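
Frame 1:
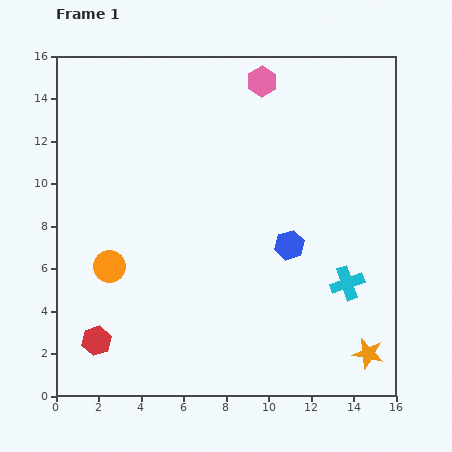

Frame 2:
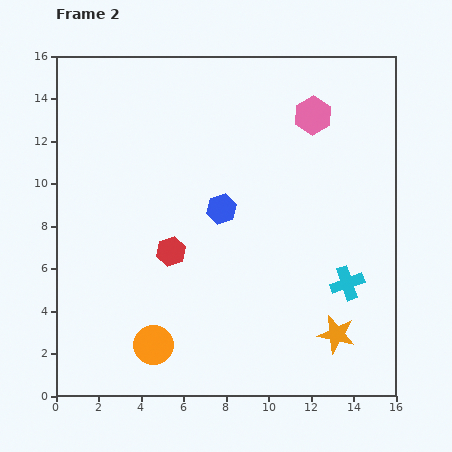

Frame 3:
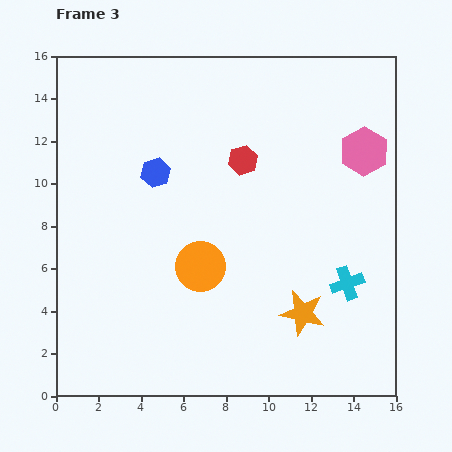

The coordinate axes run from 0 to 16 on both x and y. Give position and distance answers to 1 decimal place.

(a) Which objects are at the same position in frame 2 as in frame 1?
the cyan cross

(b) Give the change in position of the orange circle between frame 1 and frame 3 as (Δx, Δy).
(4.3, 0.0)

The orange circle was at (2.5, 6.1) in frame 1 and (6.8, 6.1) in frame 3.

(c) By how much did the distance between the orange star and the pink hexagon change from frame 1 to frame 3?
-5.6

Distance in frame 1: 13.7. Distance in frame 3: 8.1.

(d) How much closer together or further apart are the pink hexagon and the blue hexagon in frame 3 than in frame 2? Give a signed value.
+3.7

Distance in frame 2: 6.2. Distance in frame 3: 9.9.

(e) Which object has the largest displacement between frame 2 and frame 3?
the red hexagon

(moved 5.5; next 4.3)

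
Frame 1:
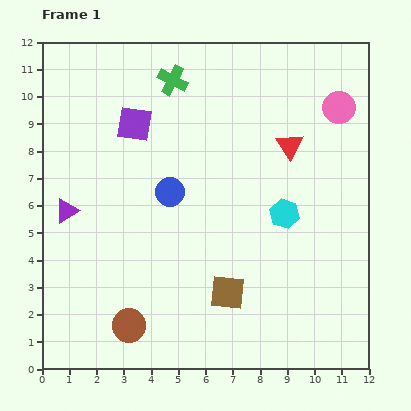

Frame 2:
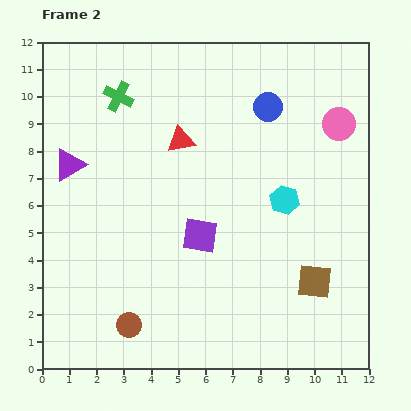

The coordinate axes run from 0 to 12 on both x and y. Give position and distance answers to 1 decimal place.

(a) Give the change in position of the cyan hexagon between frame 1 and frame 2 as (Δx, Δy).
(0.0, 0.5)

The cyan hexagon was at (8.9, 5.7) in frame 1 and (8.9, 6.2) in frame 2.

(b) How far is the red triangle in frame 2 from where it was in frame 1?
4.0

The red triangle moved from (9.1, 8.2) to (5.1, 8.4), a distance of √(4.0² + 0.2²) ≈ 4.0.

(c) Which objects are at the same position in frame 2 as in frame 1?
the brown circle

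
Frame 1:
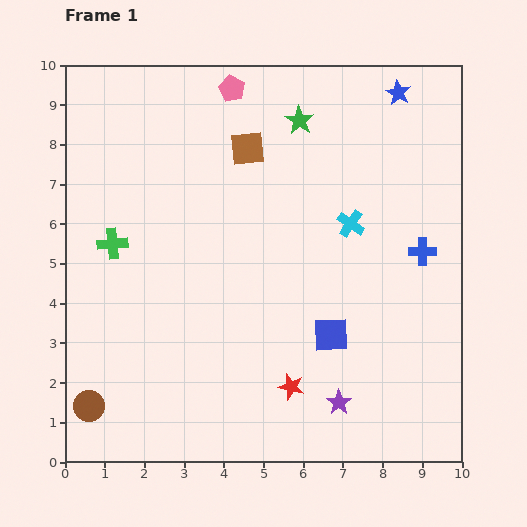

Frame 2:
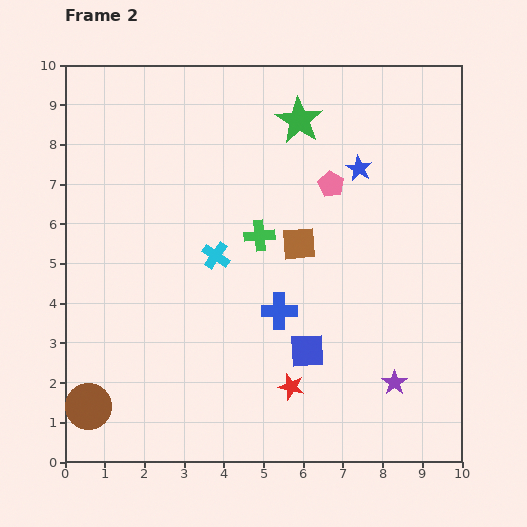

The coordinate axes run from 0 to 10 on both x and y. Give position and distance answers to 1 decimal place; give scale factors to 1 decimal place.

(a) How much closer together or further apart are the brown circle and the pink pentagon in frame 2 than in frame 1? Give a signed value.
-0.5

Distance in frame 1: 8.8. Distance in frame 2: 8.3.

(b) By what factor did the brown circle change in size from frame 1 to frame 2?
1.5×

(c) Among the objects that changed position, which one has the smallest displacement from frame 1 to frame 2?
the blue square

(moved 0.7)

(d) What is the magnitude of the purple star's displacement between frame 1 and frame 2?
1.5

The purple star moved from (6.9, 1.5) to (8.3, 2.0), a distance of √(1.4² + 0.5²) ≈ 1.5.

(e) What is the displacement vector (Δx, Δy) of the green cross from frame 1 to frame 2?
(3.7, 0.2)

The green cross was at (1.2, 5.5) in frame 1 and (4.9, 5.7) in frame 2.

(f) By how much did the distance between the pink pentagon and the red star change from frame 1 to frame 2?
-2.4

Distance in frame 1: 7.6. Distance in frame 2: 5.2.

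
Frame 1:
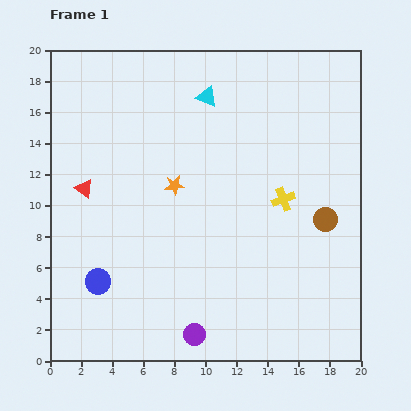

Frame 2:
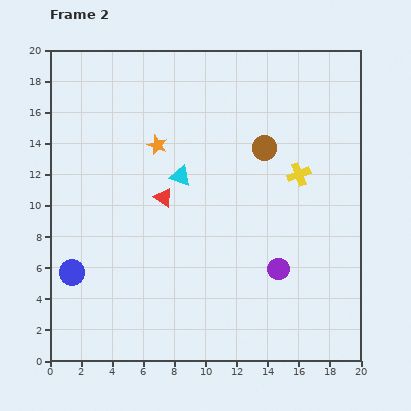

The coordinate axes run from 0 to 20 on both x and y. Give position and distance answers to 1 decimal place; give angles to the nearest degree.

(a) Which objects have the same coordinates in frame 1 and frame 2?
none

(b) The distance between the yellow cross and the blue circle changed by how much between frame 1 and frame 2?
+2.9

Distance in frame 1: 13.0. Distance in frame 2: 15.9.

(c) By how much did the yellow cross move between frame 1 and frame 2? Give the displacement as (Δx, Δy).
(1.0, 1.6)

The yellow cross was at (15.0, 10.4) in frame 1 and (16.0, 12.0) in frame 2.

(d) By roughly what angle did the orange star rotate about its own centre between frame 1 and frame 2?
29° clockwise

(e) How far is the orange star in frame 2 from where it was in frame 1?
2.8

The orange star moved from (8.0, 11.3) to (6.9, 13.9), a distance of √(1.1² + 2.6²) ≈ 2.8.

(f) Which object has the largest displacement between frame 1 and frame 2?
the purple circle

(moved 6.8; next 6.0)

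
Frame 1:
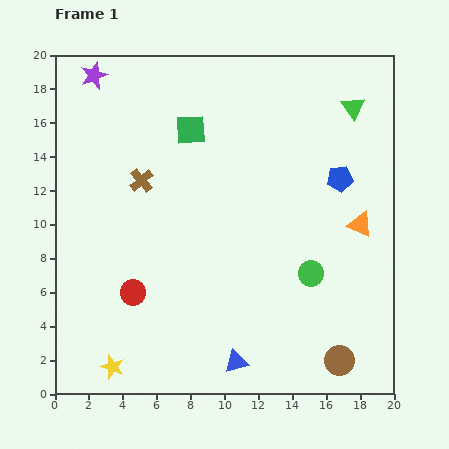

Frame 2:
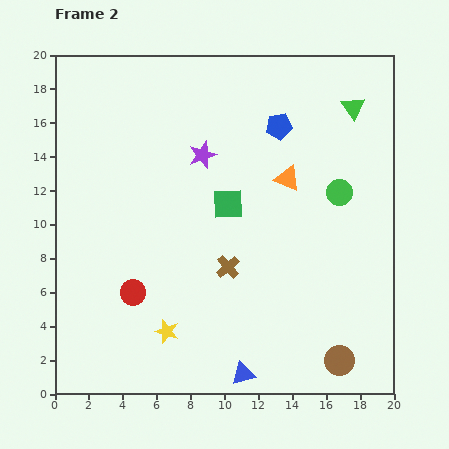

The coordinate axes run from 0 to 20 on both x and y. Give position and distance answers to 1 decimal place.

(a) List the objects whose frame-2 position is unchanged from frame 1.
the brown circle, the red circle, the green triangle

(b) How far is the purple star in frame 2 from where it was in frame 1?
7.9

The purple star moved from (2.3, 18.8) to (8.7, 14.1), a distance of √(6.4² + 4.7²) ≈ 7.9.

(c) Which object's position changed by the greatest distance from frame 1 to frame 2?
the purple star

(moved 7.9; next 7.2)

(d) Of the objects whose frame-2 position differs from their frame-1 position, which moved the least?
the blue triangle

(moved 0.8)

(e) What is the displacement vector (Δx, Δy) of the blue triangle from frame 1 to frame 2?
(0.4, -0.7)

The blue triangle was at (10.7, 1.9) in frame 1 and (11.1, 1.2) in frame 2.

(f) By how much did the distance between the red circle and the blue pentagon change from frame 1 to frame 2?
-0.9

Distance in frame 1: 13.9. Distance in frame 2: 13.0.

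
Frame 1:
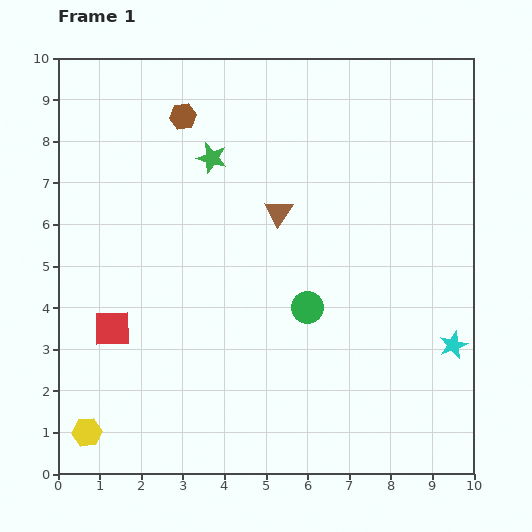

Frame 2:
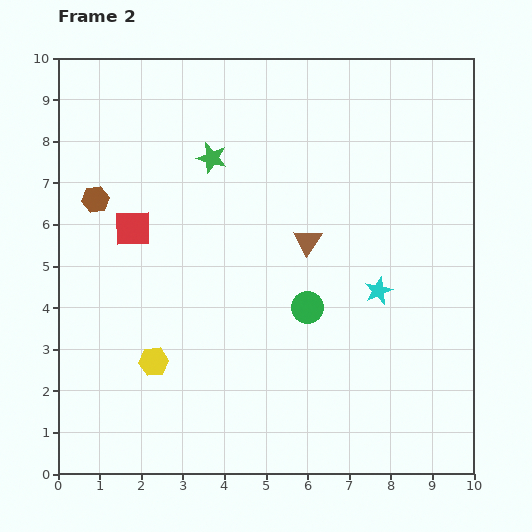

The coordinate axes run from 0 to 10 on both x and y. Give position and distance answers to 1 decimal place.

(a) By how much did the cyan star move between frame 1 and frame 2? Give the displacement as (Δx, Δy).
(-1.8, 1.3)

The cyan star was at (9.5, 3.1) in frame 1 and (7.7, 4.4) in frame 2.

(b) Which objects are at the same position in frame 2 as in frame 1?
the green star, the green circle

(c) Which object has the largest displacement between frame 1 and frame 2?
the brown hexagon

(moved 2.9; next 2.5)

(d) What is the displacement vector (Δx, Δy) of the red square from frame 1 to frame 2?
(0.5, 2.4)

The red square was at (1.3, 3.5) in frame 1 and (1.8, 5.9) in frame 2.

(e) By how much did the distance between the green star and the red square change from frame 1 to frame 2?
-2.3

Distance in frame 1: 4.8. Distance in frame 2: 2.5.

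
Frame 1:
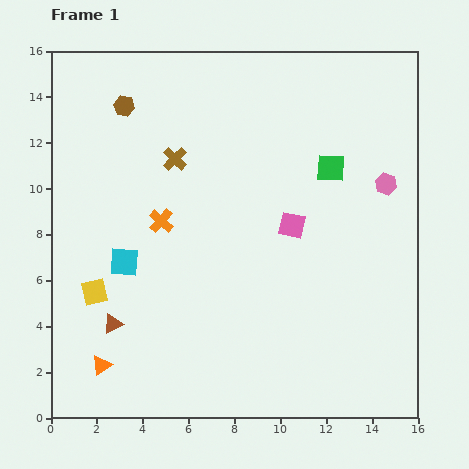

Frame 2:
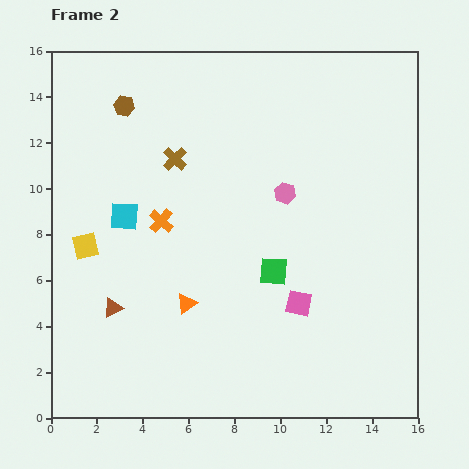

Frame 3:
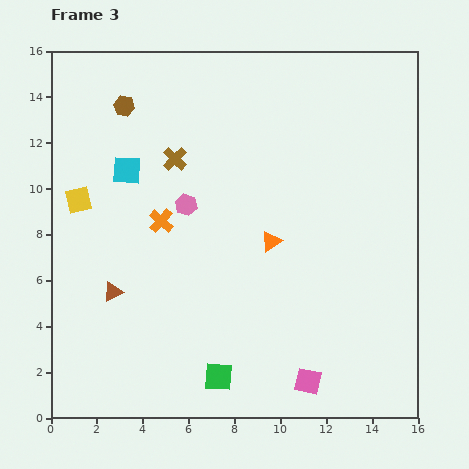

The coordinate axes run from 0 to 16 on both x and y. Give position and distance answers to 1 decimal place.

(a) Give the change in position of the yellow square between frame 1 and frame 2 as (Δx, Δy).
(-0.4, 2.0)

The yellow square was at (1.9, 5.5) in frame 1 and (1.5, 7.5) in frame 2.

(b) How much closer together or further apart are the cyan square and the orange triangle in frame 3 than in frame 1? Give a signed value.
+2.4

Distance in frame 1: 4.6. Distance in frame 3: 7.0.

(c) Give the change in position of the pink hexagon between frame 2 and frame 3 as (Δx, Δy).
(-4.3, -0.5)

The pink hexagon was at (10.2, 9.8) in frame 2 and (5.9, 9.3) in frame 3.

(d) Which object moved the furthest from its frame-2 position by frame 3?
the green square

(moved 5.2; next 4.6)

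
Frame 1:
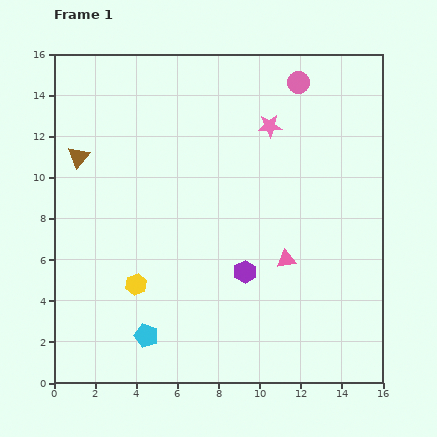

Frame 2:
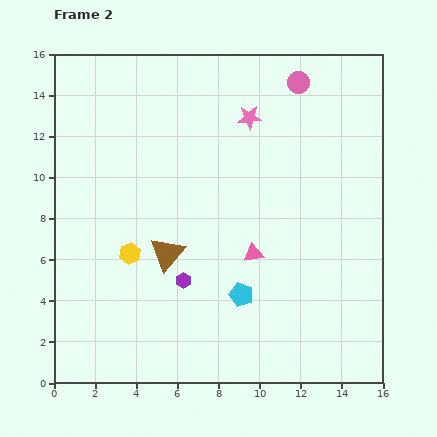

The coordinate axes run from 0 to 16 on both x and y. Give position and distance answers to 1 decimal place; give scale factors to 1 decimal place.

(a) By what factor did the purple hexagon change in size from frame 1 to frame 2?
0.7×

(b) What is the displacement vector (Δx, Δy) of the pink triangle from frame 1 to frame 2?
(-1.6, 0.3)

The pink triangle was at (11.3, 6.0) in frame 1 and (9.7, 6.3) in frame 2.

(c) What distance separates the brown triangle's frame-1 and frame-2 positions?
6.4

The brown triangle moved from (1.2, 11.0) to (5.5, 6.3), a distance of √(4.3² + 4.7²) ≈ 6.4.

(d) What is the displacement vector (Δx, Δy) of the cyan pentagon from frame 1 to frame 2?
(4.6, 2.0)

The cyan pentagon was at (4.5, 2.3) in frame 1 and (9.1, 4.3) in frame 2.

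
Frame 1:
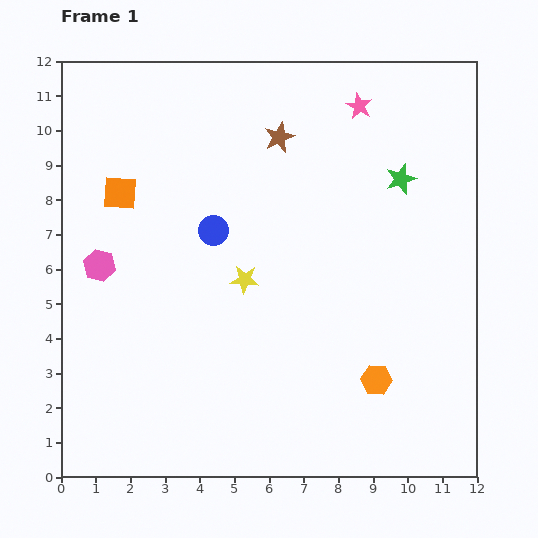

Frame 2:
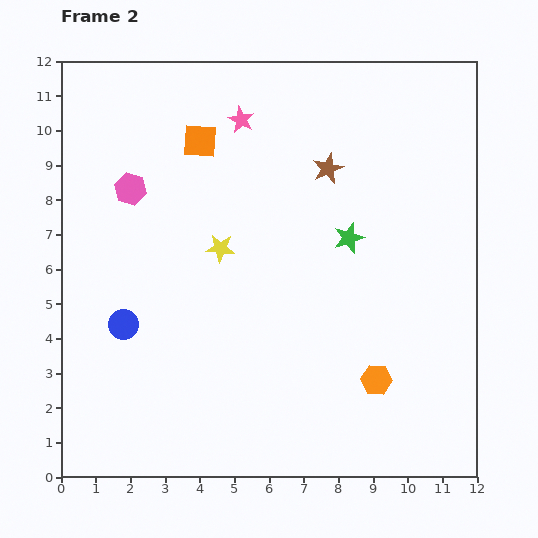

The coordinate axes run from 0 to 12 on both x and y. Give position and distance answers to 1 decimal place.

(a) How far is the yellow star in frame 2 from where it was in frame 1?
1.1

The yellow star moved from (5.3, 5.7) to (4.6, 6.6), a distance of √(0.7² + 0.9²) ≈ 1.1.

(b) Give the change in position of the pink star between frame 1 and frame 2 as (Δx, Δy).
(-3.4, -0.4)

The pink star was at (8.6, 10.7) in frame 1 and (5.2, 10.3) in frame 2.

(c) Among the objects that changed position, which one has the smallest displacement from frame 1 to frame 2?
the yellow star

(moved 1.1)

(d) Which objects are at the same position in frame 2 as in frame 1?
the orange hexagon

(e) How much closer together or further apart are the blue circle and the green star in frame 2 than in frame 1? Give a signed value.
+1.4

Distance in frame 1: 5.6. Distance in frame 2: 7.0.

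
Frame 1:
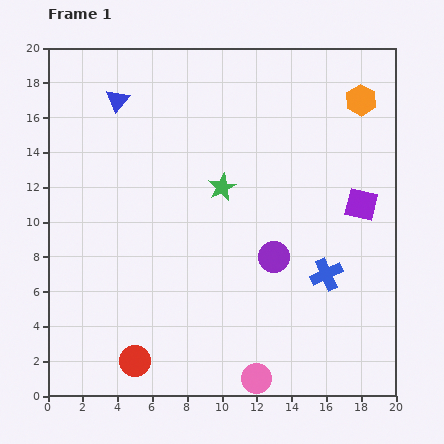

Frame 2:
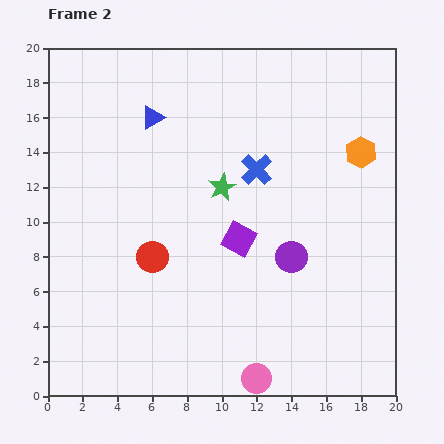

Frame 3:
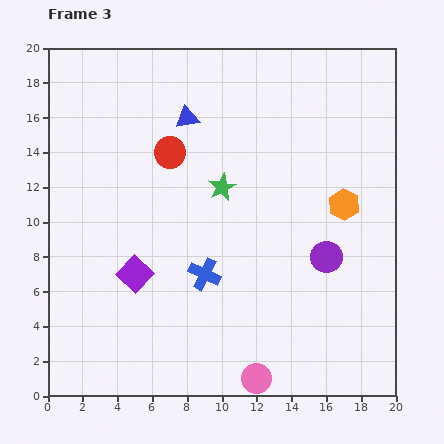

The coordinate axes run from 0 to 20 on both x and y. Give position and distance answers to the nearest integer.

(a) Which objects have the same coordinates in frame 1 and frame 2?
the green star, the pink circle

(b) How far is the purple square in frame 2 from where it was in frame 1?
7

The purple square moved from (18, 11) to (11, 9), a distance of √(7² + 2²) ≈ 7.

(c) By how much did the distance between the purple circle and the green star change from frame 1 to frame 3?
+2

Distance in frame 1: 5. Distance in frame 3: 7.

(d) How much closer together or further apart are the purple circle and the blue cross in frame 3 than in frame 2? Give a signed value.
+2

Distance in frame 2: 5. Distance in frame 3: 7.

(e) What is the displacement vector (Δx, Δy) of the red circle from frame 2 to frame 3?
(1, 6)

The red circle was at (6, 8) in frame 2 and (7, 14) in frame 3.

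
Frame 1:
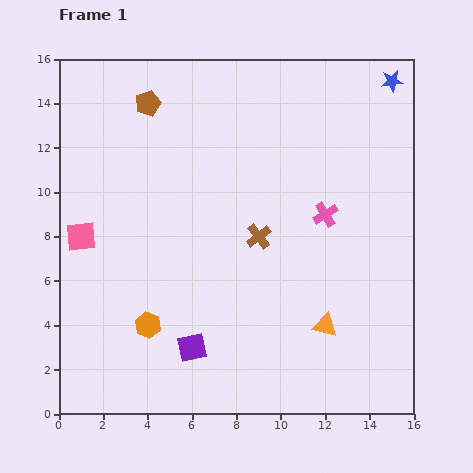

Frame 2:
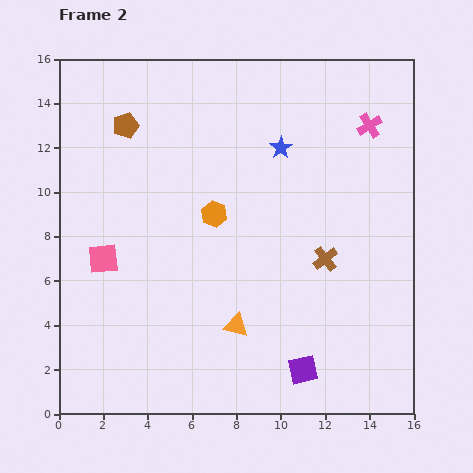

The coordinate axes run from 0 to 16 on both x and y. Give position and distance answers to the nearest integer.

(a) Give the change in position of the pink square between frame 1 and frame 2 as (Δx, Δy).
(1, -1)

The pink square was at (1, 8) in frame 1 and (2, 7) in frame 2.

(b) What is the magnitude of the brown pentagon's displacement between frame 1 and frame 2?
1

The brown pentagon moved from (4, 14) to (3, 13), a distance of √(1² + 1²) ≈ 1.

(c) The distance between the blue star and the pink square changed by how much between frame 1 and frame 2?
-7

Distance in frame 1: 16. Distance in frame 2: 9.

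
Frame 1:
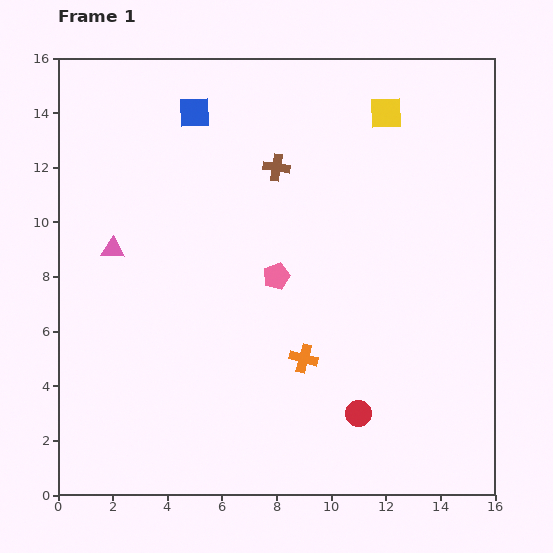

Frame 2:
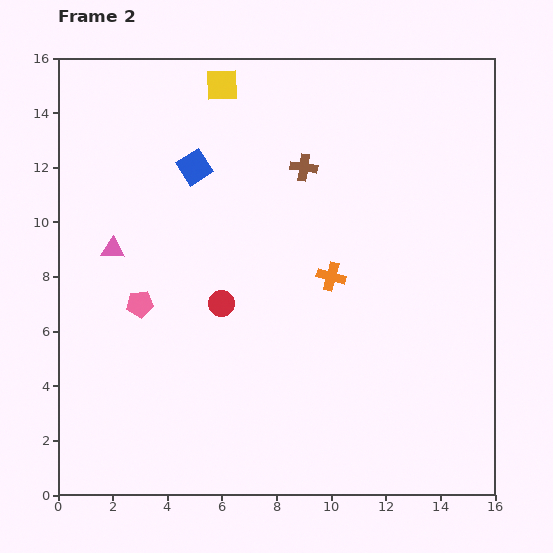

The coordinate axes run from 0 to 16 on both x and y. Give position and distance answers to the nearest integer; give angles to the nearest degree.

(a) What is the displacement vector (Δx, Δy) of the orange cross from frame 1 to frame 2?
(1, 3)

The orange cross was at (9, 5) in frame 1 and (10, 8) in frame 2.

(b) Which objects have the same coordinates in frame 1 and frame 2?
the pink triangle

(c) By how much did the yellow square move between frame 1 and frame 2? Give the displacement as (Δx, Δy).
(-6, 1)

The yellow square was at (12, 14) in frame 1 and (6, 15) in frame 2.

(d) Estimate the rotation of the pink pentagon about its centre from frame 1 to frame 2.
16° clockwise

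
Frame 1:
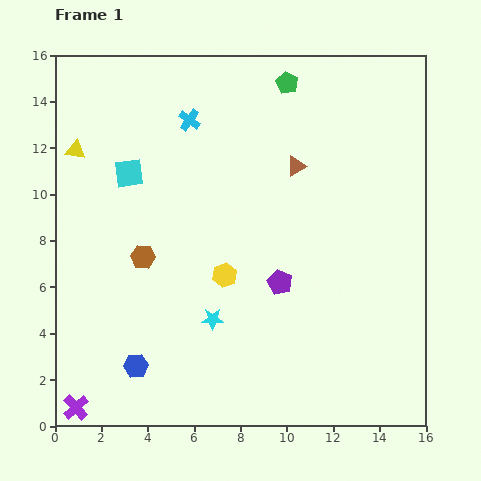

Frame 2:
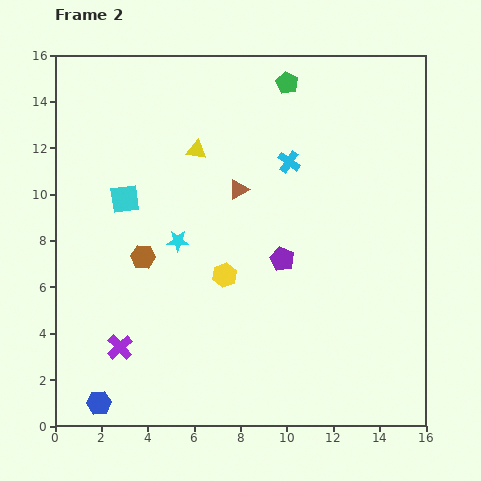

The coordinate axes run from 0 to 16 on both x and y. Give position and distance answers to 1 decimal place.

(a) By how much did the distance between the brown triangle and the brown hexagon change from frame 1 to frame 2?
-2.7

Distance in frame 1: 7.7. Distance in frame 2: 5.0.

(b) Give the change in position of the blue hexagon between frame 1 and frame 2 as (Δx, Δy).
(-1.6, -1.6)

The blue hexagon was at (3.5, 2.6) in frame 1 and (1.9, 1.0) in frame 2.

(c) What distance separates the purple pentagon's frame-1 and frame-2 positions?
1.0

The purple pentagon moved from (9.7, 6.2) to (9.8, 7.2), a distance of √(0.1² + 1.0²) ≈ 1.0.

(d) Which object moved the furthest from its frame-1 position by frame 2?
the yellow triangle

(moved 5.2; next 4.7)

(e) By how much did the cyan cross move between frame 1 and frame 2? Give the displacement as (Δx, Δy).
(4.3, -1.8)

The cyan cross was at (5.8, 13.2) in frame 1 and (10.1, 11.4) in frame 2.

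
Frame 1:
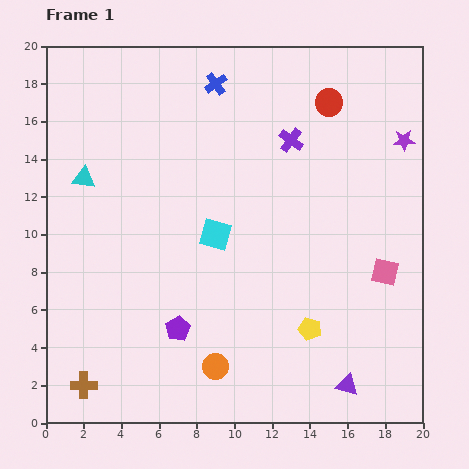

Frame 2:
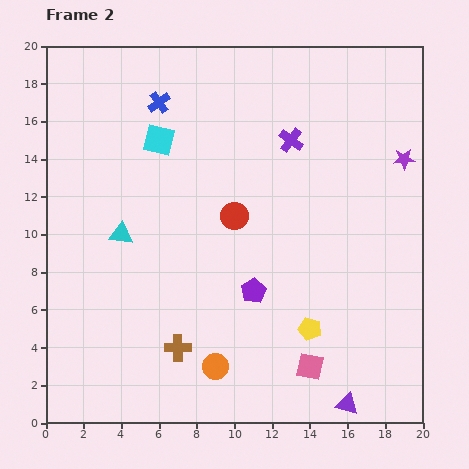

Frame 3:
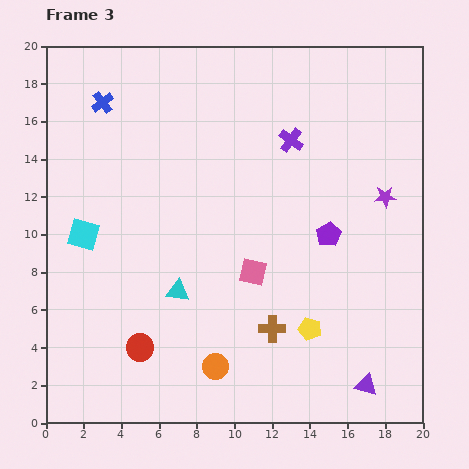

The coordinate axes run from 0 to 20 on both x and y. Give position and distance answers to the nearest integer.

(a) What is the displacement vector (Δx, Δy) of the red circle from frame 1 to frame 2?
(-5, -6)

The red circle was at (15, 17) in frame 1 and (10, 11) in frame 2.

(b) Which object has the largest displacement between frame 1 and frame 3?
the red circle

(moved 16; next 10)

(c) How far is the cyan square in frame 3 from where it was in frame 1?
7

The cyan square moved from (9, 10) to (2, 10), a distance of √(7² + 0²) ≈ 7.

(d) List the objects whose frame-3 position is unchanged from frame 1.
the purple cross, the orange circle, the yellow pentagon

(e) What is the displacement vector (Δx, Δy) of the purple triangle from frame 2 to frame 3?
(1, 1)

The purple triangle was at (16, 1) in frame 2 and (17, 2) in frame 3.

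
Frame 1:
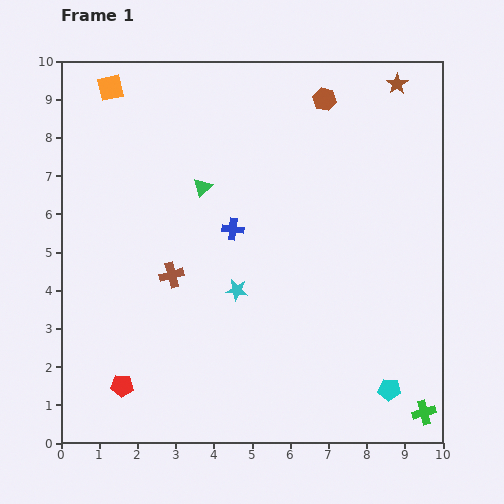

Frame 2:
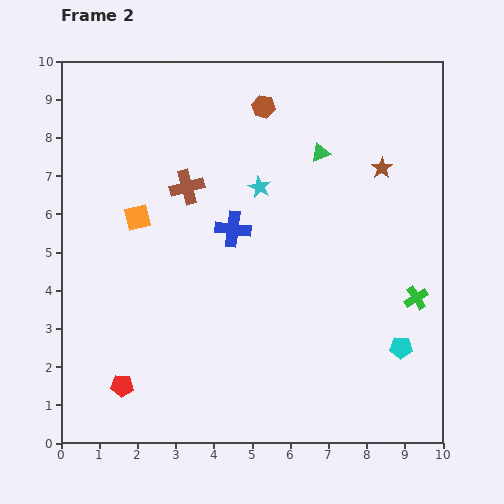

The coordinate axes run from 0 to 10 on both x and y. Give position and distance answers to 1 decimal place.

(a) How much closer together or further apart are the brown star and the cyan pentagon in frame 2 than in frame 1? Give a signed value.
-3.3

Distance in frame 1: 8.0. Distance in frame 2: 4.7.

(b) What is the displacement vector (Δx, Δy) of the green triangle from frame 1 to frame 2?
(3.1, 0.9)

The green triangle was at (3.7, 6.7) in frame 1 and (6.8, 7.6) in frame 2.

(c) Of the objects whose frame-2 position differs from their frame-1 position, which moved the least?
the cyan pentagon

(moved 1.1)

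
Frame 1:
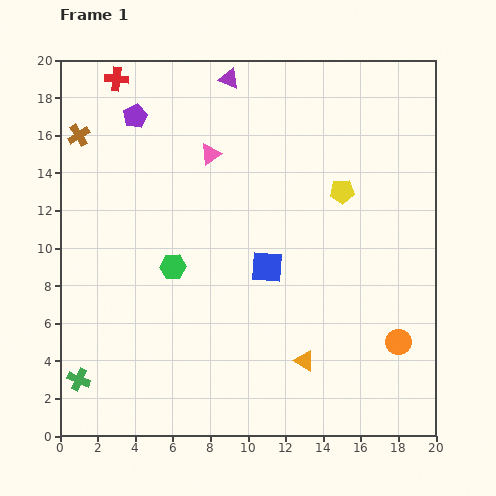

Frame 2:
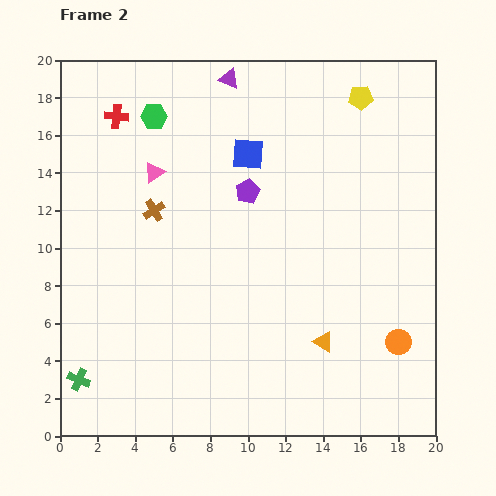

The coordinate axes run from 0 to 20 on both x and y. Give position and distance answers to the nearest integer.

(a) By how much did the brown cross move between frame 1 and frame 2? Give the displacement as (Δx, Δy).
(4, -4)

The brown cross was at (1, 16) in frame 1 and (5, 12) in frame 2.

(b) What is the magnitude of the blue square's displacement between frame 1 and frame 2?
6

The blue square moved from (11, 9) to (10, 15), a distance of √(1² + 6²) ≈ 6.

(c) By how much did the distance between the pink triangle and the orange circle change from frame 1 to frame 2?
+2

Distance in frame 1: 14. Distance in frame 2: 16.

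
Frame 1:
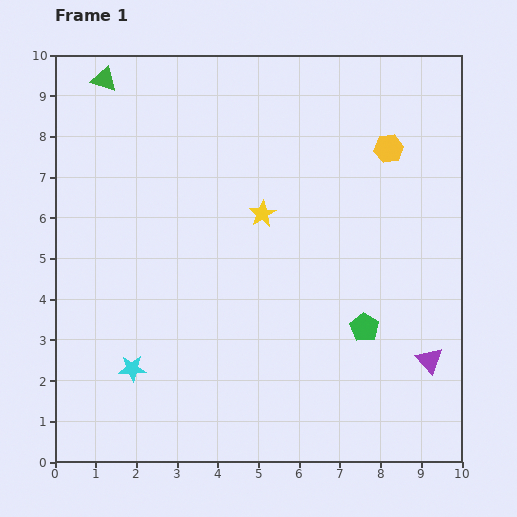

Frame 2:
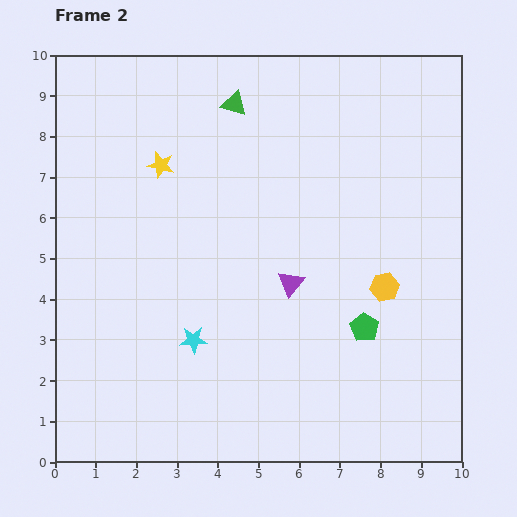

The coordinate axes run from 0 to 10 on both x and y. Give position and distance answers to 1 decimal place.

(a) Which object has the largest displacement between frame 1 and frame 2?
the purple triangle

(moved 3.9; next 3.4)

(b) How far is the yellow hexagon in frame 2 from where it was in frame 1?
3.4

The yellow hexagon moved from (8.2, 7.7) to (8.1, 4.3), a distance of √(0.1² + 3.4²) ≈ 3.4.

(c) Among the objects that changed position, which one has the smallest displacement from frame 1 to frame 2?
the cyan star

(moved 1.7)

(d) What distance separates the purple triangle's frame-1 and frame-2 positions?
3.9

The purple triangle moved from (9.2, 2.5) to (5.8, 4.4), a distance of √(3.4² + 1.9²) ≈ 3.9.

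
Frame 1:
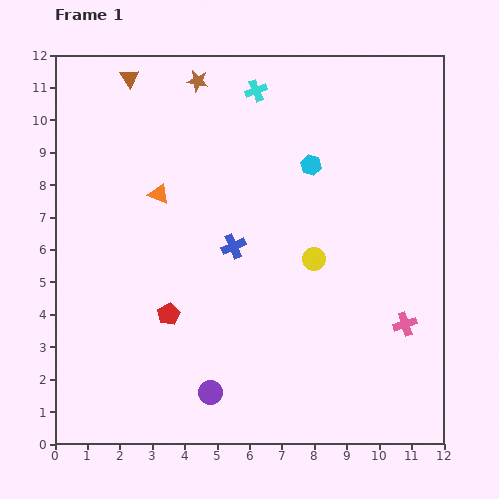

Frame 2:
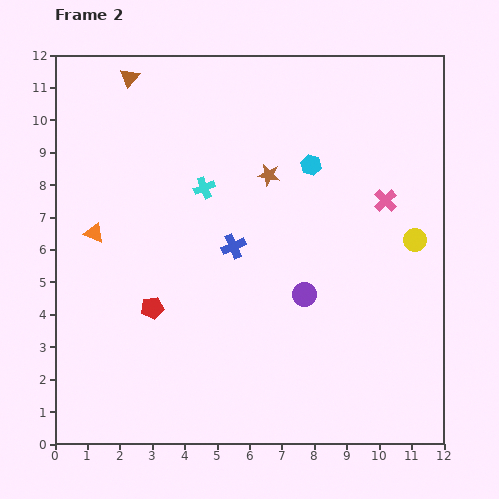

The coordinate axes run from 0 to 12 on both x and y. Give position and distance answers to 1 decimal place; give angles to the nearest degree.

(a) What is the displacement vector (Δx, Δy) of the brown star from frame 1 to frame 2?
(2.2, -2.9)

The brown star was at (4.4, 11.2) in frame 1 and (6.6, 8.3) in frame 2.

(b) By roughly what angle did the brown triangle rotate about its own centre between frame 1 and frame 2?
16° clockwise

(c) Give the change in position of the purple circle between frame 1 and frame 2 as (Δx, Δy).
(2.9, 3.0)

The purple circle was at (4.8, 1.6) in frame 1 and (7.7, 4.6) in frame 2.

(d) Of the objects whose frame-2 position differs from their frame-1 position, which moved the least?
the red pentagon

(moved 0.5)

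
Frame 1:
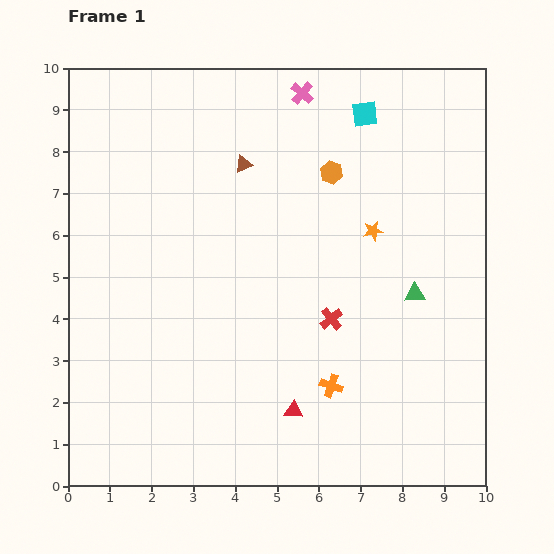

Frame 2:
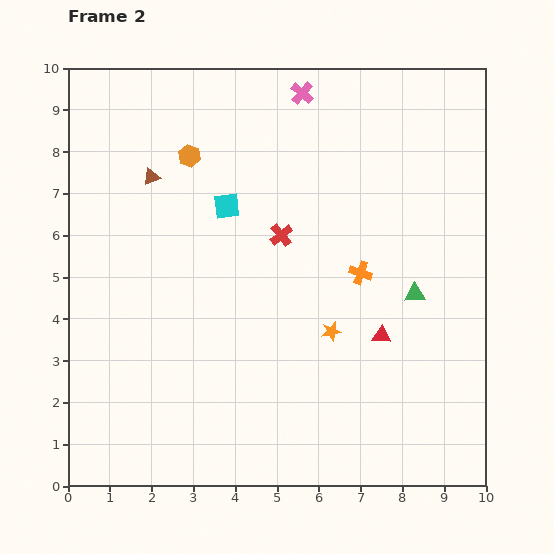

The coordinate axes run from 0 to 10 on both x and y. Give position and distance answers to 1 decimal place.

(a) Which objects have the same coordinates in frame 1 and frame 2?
the green triangle, the pink cross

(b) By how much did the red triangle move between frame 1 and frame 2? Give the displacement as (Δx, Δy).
(2.1, 1.8)

The red triangle was at (5.4, 1.8) in frame 1 and (7.5, 3.6) in frame 2.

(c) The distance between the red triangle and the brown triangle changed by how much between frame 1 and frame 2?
+0.7

Distance in frame 1: 6.0. Distance in frame 2: 6.7.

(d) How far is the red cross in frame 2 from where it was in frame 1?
2.3

The red cross moved from (6.3, 4.0) to (5.1, 6.0), a distance of √(1.2² + 2.0²) ≈ 2.3.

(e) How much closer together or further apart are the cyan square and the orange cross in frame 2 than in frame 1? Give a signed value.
-2.9

Distance in frame 1: 6.5. Distance in frame 2: 3.6.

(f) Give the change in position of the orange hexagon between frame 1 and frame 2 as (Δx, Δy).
(-3.4, 0.4)

The orange hexagon was at (6.3, 7.5) in frame 1 and (2.9, 7.9) in frame 2.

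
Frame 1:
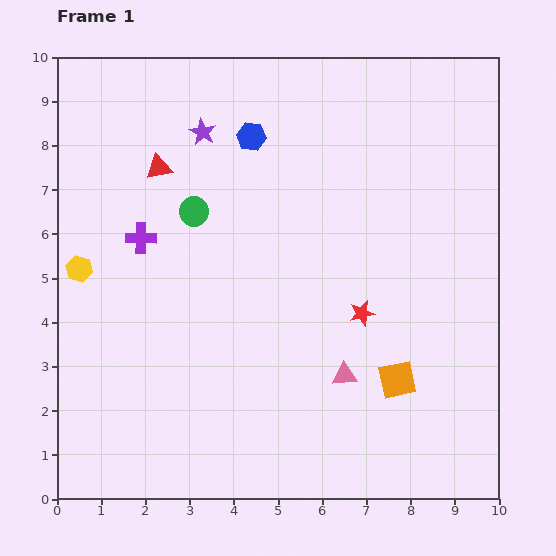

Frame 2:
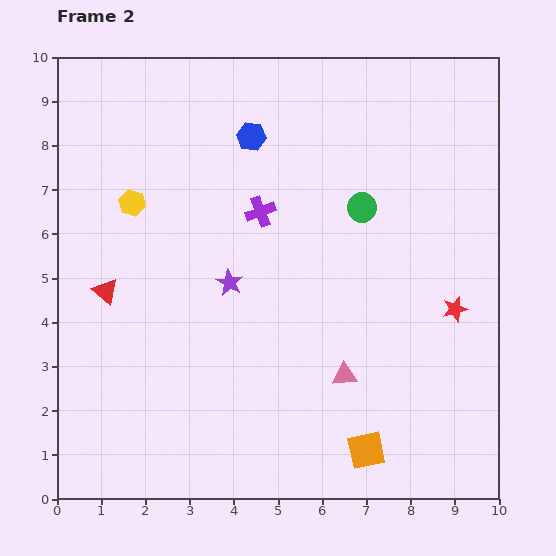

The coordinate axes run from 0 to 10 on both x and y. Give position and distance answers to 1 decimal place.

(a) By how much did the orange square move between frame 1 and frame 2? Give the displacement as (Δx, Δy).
(-0.7, -1.6)

The orange square was at (7.7, 2.7) in frame 1 and (7.0, 1.1) in frame 2.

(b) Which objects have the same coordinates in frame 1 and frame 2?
the pink triangle, the blue hexagon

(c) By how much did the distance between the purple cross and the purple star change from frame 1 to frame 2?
-1.1

Distance in frame 1: 2.8. Distance in frame 2: 1.7.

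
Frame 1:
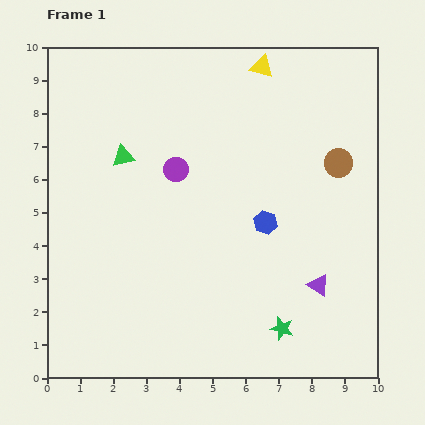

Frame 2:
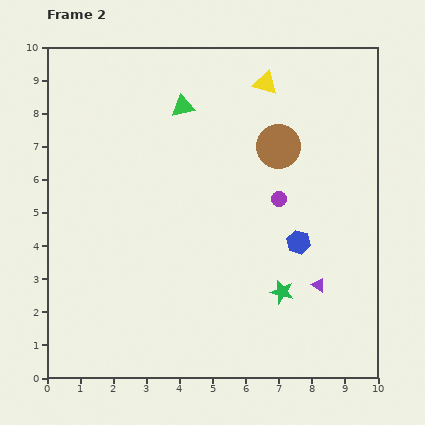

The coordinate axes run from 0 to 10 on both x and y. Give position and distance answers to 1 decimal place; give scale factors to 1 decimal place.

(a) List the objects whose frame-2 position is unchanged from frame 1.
the purple triangle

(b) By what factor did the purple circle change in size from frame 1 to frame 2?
0.6×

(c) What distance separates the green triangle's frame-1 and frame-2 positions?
2.3

The green triangle moved from (2.3, 6.7) to (4.1, 8.2), a distance of √(1.8² + 1.5²) ≈ 2.3.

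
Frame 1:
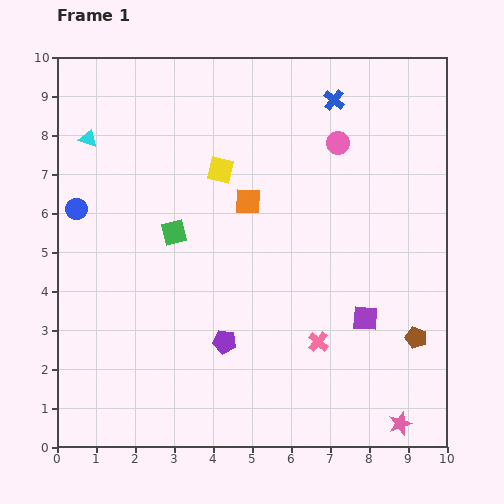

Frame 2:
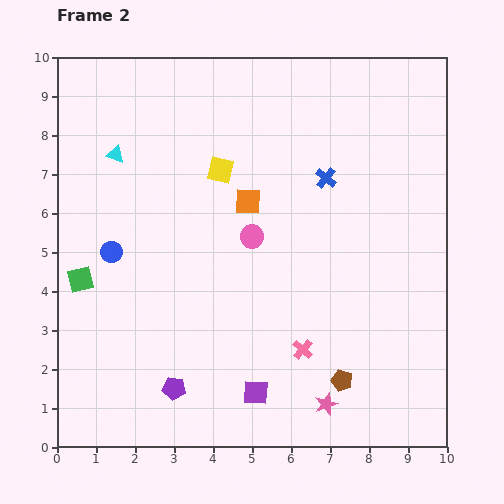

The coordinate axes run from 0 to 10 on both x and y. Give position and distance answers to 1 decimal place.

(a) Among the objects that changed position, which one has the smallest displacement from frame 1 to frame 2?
the pink cross

(moved 0.4)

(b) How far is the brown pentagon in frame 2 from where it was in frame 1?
2.2

The brown pentagon moved from (9.2, 2.8) to (7.3, 1.7), a distance of √(1.9² + 1.1²) ≈ 2.2.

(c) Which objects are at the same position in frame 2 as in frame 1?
the orange square, the yellow square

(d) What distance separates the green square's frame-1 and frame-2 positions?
2.7

The green square moved from (3.0, 5.5) to (0.6, 4.3), a distance of √(2.4² + 1.2²) ≈ 2.7.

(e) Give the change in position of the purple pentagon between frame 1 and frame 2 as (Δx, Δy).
(-1.3, -1.2)

The purple pentagon was at (4.3, 2.7) in frame 1 and (3.0, 1.5) in frame 2.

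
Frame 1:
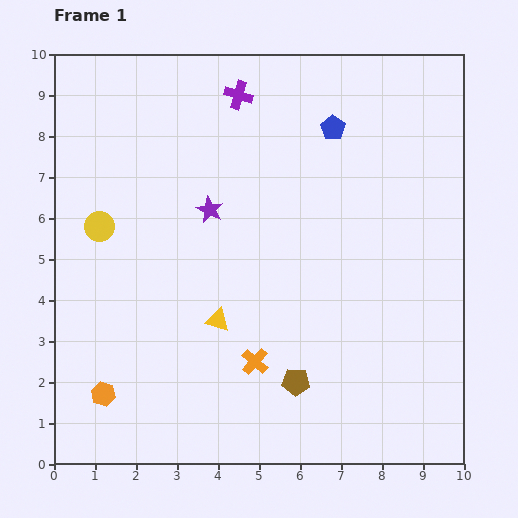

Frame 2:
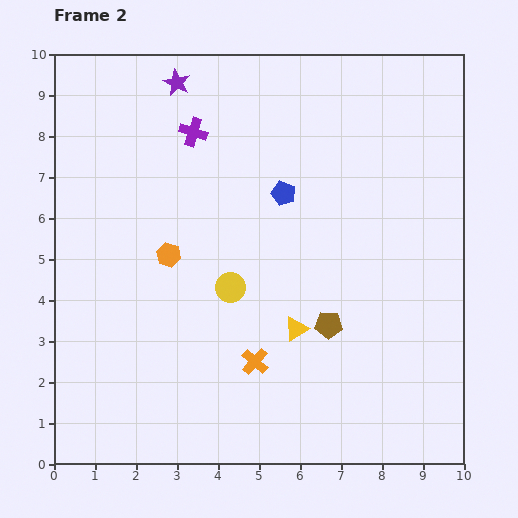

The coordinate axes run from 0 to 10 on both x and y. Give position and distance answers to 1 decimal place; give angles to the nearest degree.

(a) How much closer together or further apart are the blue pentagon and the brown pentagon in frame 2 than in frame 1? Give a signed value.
-2.9

Distance in frame 1: 6.3. Distance in frame 2: 3.4.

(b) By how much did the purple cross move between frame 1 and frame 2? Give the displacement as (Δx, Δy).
(-1.1, -0.9)

The purple cross was at (4.5, 9.0) in frame 1 and (3.4, 8.1) in frame 2.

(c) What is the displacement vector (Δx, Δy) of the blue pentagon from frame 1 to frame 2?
(-1.2, -1.6)

The blue pentagon was at (6.8, 8.2) in frame 1 and (5.6, 6.6) in frame 2.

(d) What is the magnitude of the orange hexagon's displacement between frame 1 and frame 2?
3.8

The orange hexagon moved from (1.2, 1.7) to (2.8, 5.1), a distance of √(1.6² + 3.4²) ≈ 3.8.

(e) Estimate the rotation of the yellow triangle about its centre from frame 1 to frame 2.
49° counter-clockwise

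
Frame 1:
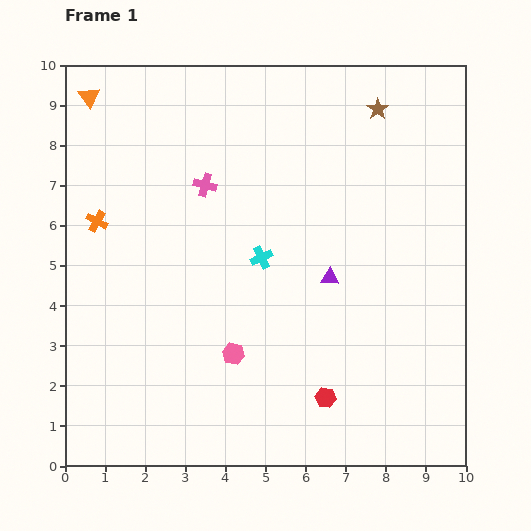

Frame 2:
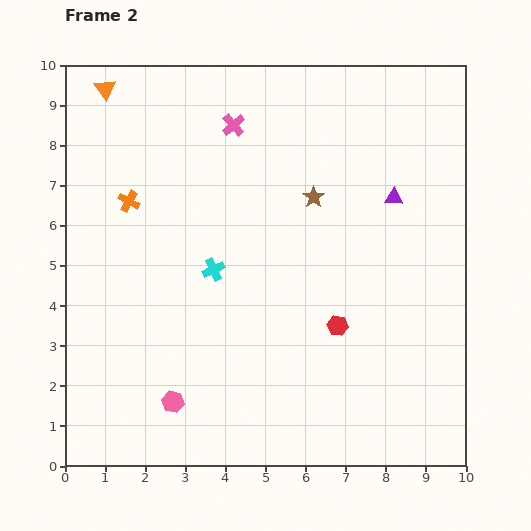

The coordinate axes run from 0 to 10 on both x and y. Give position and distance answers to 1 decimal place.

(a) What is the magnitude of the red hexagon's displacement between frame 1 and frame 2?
1.8

The red hexagon moved from (6.5, 1.7) to (6.8, 3.5), a distance of √(0.3² + 1.8²) ≈ 1.8.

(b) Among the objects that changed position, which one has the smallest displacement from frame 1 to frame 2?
the orange triangle

(moved 0.4)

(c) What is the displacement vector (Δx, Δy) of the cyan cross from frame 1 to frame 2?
(-1.2, -0.3)

The cyan cross was at (4.9, 5.2) in frame 1 and (3.7, 4.9) in frame 2.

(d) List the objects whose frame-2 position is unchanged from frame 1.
none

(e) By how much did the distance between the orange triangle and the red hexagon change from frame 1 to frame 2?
-1.2

Distance in frame 1: 9.5. Distance in frame 2: 8.3.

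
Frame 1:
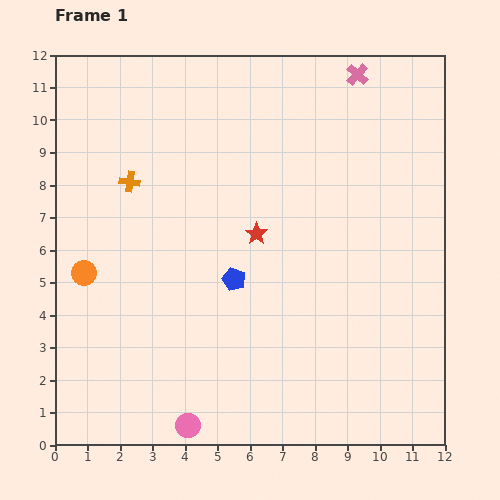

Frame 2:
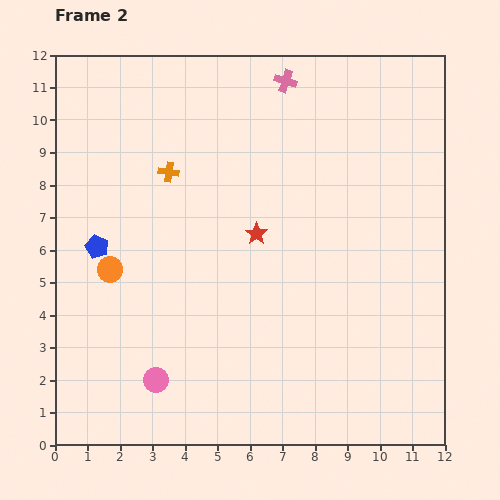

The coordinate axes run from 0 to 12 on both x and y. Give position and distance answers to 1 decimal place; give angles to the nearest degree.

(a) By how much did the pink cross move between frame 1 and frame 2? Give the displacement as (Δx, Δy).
(-2.2, -0.2)

The pink cross was at (9.3, 11.4) in frame 1 and (7.1, 11.2) in frame 2.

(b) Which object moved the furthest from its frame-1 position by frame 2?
the blue pentagon

(moved 4.3; next 2.2)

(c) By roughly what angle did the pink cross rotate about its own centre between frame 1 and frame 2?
25° counter-clockwise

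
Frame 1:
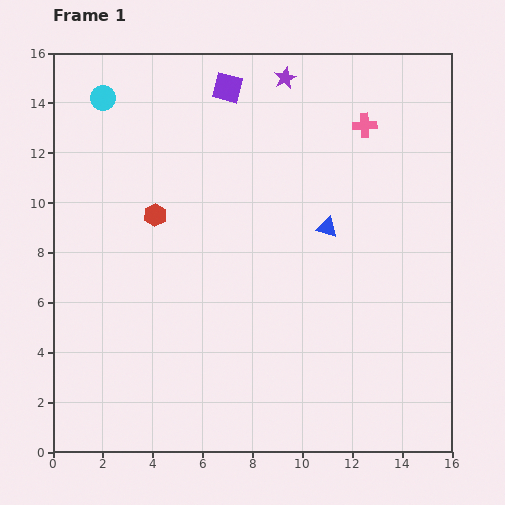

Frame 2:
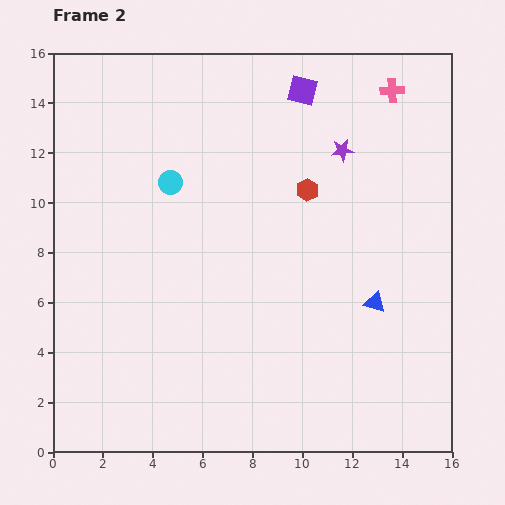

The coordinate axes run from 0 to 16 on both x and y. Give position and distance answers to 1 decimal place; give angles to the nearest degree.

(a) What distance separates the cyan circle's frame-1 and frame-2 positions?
4.3

The cyan circle moved from (2.0, 14.2) to (4.7, 10.8), a distance of √(2.7² + 3.4²) ≈ 4.3.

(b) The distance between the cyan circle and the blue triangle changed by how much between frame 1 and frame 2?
-0.9

Distance in frame 1: 10.4. Distance in frame 2: 9.5.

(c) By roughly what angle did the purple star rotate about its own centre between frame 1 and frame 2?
18° clockwise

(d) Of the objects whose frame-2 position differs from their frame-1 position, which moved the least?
the pink cross

(moved 1.8)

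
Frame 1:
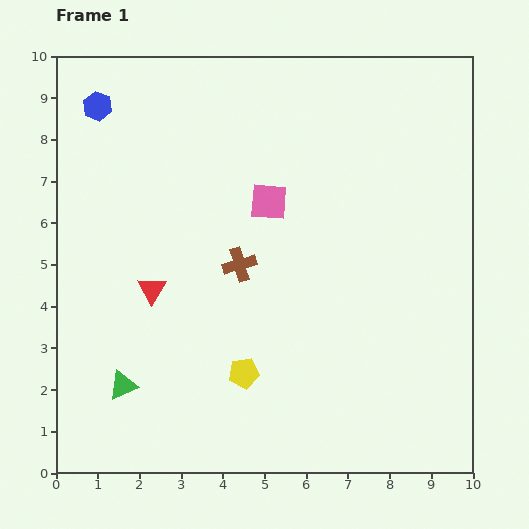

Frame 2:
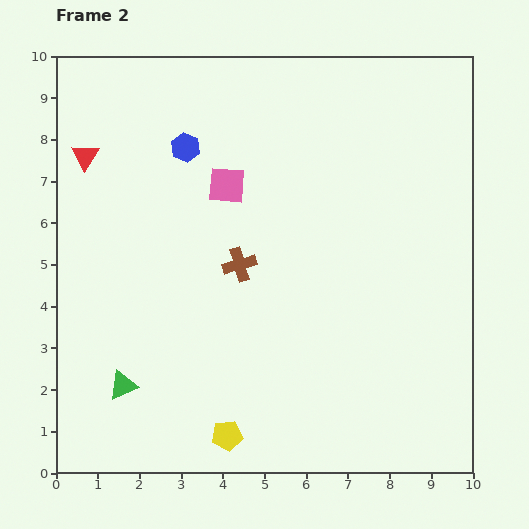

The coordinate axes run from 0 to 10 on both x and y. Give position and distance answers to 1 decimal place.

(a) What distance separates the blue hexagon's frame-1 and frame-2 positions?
2.3

The blue hexagon moved from (1.0, 8.8) to (3.1, 7.8), a distance of √(2.1² + 1.0²) ≈ 2.3.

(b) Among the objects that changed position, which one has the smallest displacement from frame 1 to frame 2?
the pink square

(moved 1.1)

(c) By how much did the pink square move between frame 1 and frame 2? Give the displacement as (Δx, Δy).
(-1.0, 0.4)

The pink square was at (5.1, 6.5) in frame 1 and (4.1, 6.9) in frame 2.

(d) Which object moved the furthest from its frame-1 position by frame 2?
the red triangle

(moved 3.6; next 2.3)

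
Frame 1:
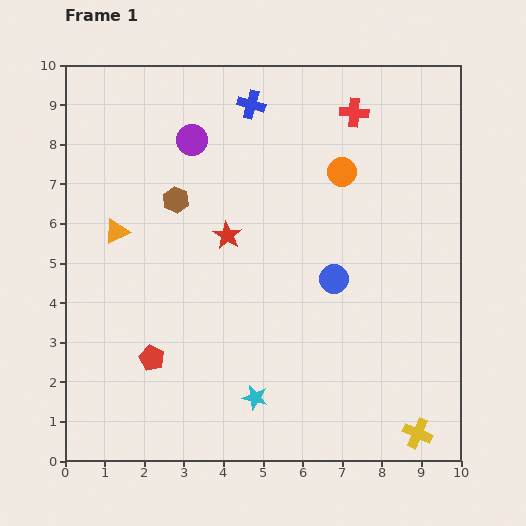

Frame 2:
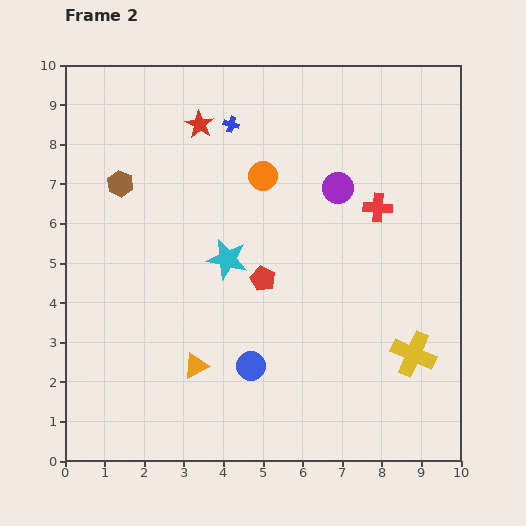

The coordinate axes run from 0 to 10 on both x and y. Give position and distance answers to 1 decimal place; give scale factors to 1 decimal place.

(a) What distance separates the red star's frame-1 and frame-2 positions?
2.9

The red star moved from (4.1, 5.7) to (3.4, 8.5), a distance of √(0.7² + 2.8²) ≈ 2.9.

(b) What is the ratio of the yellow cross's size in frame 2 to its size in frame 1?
1.5×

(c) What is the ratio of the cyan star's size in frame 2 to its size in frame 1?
1.6×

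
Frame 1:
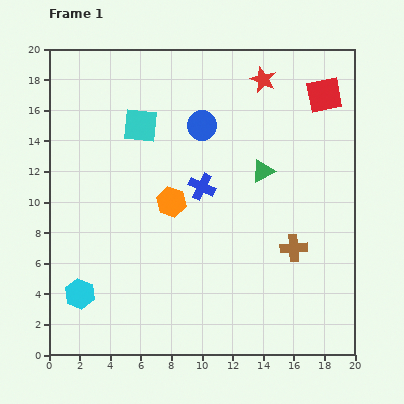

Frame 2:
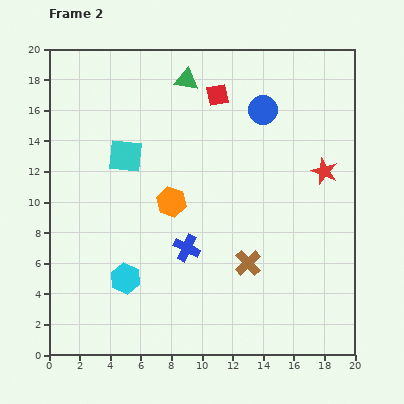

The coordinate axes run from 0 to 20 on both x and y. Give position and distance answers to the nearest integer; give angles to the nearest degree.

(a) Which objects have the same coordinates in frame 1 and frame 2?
the orange hexagon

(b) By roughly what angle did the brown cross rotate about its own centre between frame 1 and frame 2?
39° counter-clockwise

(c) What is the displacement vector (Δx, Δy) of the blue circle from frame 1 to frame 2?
(4, 1)

The blue circle was at (10, 15) in frame 1 and (14, 16) in frame 2.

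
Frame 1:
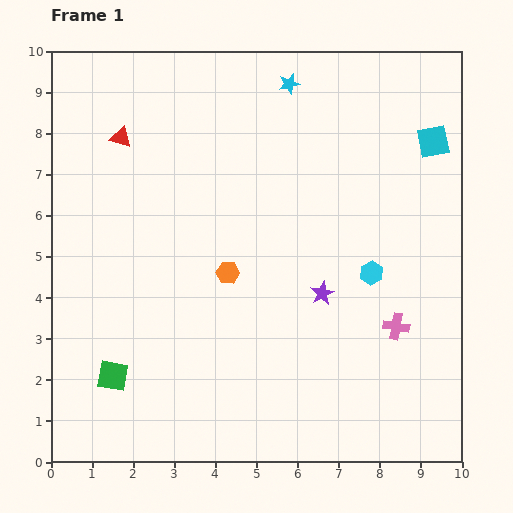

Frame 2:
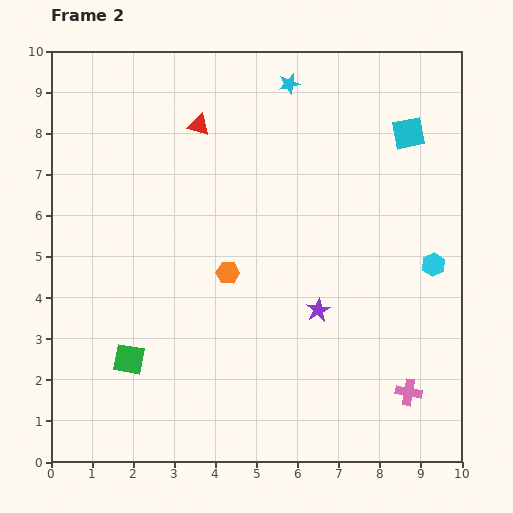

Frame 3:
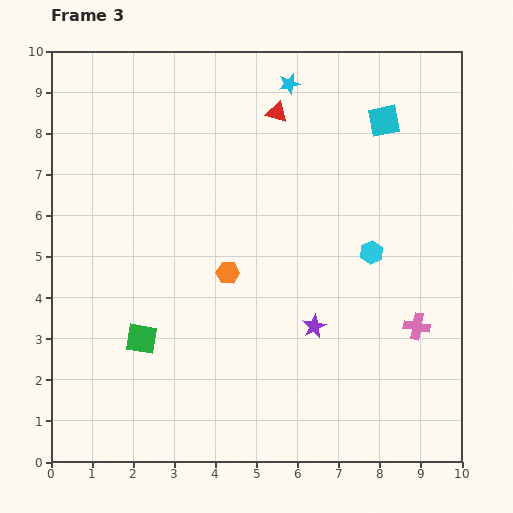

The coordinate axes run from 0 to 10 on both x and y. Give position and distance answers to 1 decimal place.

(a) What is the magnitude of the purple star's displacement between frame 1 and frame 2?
0.4

The purple star moved from (6.6, 4.1) to (6.5, 3.7), a distance of √(0.1² + 0.4²) ≈ 0.4.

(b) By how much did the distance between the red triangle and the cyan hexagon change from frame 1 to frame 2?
-0.3

Distance in frame 1: 6.9. Distance in frame 2: 6.6.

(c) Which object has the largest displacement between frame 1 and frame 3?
the red triangle

(moved 3.8; next 1.3)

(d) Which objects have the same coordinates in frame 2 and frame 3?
the cyan star, the orange hexagon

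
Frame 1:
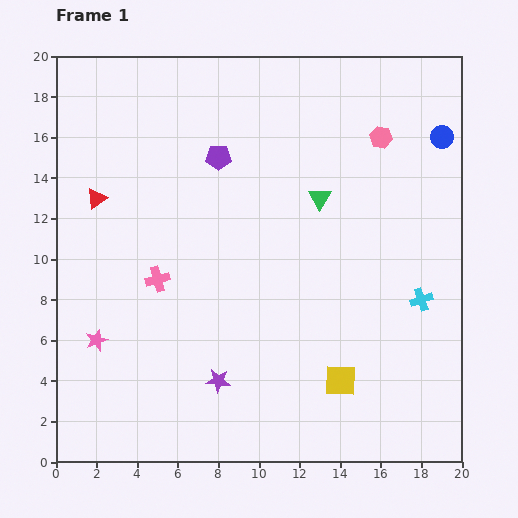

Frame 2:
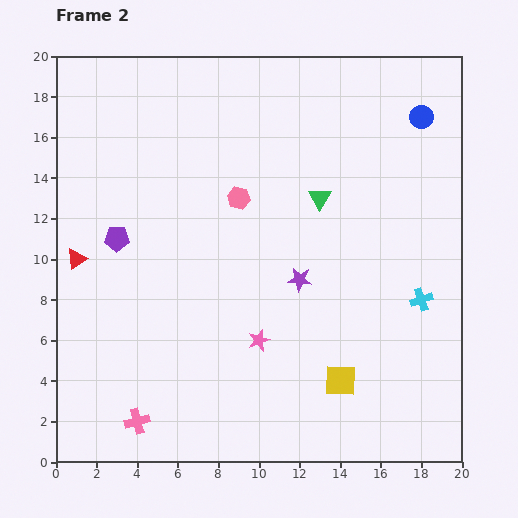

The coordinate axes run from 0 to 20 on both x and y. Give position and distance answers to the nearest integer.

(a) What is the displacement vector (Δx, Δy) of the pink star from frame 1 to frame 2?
(8, 0)

The pink star was at (2, 6) in frame 1 and (10, 6) in frame 2.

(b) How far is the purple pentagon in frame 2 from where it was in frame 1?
6

The purple pentagon moved from (8, 15) to (3, 11), a distance of √(5² + 4²) ≈ 6.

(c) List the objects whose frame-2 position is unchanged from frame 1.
the green triangle, the cyan cross, the yellow square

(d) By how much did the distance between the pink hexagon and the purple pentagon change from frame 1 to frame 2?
-2

Distance in frame 1: 8. Distance in frame 2: 6.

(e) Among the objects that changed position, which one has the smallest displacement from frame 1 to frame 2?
the blue circle

(moved 1)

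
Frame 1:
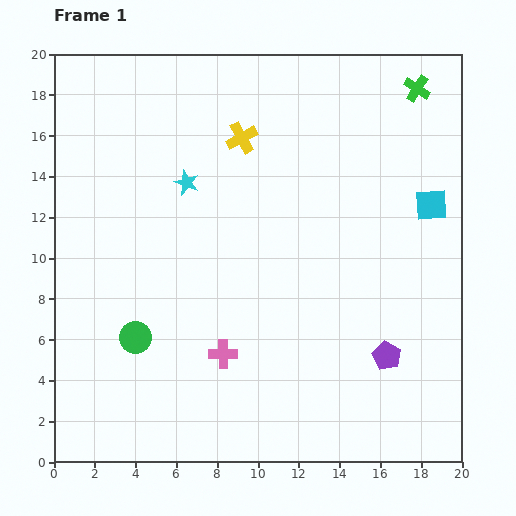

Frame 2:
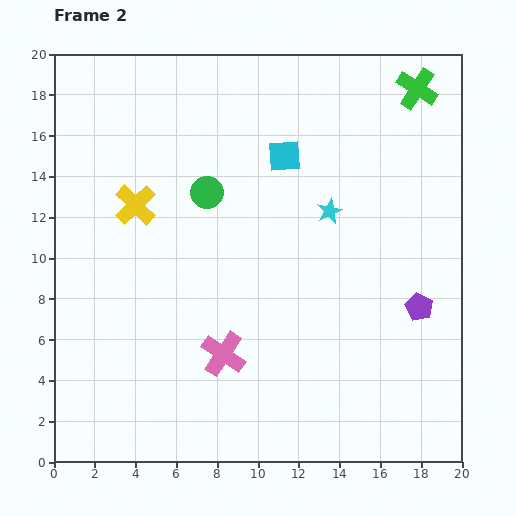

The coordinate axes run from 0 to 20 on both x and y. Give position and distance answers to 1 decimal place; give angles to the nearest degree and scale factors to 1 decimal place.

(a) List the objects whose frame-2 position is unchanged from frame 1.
the pink cross, the green cross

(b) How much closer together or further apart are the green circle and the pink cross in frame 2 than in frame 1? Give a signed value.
+3.5

Distance in frame 1: 4.4. Distance in frame 2: 7.9.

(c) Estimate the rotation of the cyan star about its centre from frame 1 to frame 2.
26° clockwise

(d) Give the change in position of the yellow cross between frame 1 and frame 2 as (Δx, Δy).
(-5.2, -3.3)

The yellow cross was at (9.2, 15.9) in frame 1 and (4.0, 12.6) in frame 2.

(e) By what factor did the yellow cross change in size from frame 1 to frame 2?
1.3×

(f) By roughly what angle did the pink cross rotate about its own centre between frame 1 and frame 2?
35° clockwise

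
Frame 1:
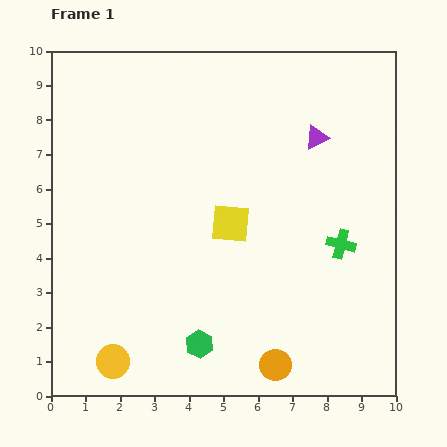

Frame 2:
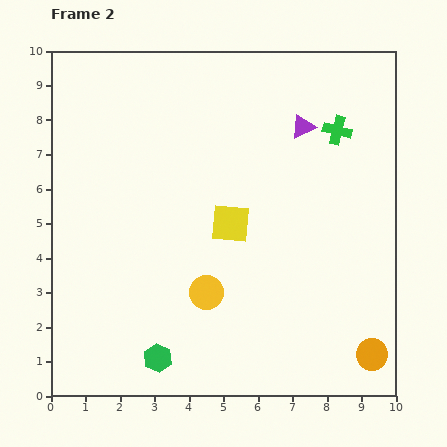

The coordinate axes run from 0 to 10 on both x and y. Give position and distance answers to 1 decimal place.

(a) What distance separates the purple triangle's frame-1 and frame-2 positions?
0.5

The purple triangle moved from (7.7, 7.5) to (7.3, 7.8), a distance of √(0.4² + 0.3²) ≈ 0.5.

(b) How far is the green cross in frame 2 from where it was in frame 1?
3.3

The green cross moved from (8.4, 4.4) to (8.3, 7.7), a distance of √(0.1² + 3.3²) ≈ 3.3.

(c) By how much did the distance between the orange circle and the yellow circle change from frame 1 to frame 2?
+0.4

Distance in frame 1: 4.7. Distance in frame 2: 5.1.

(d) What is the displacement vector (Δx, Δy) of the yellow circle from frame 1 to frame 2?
(2.7, 2.0)

The yellow circle was at (1.8, 1.0) in frame 1 and (4.5, 3.0) in frame 2.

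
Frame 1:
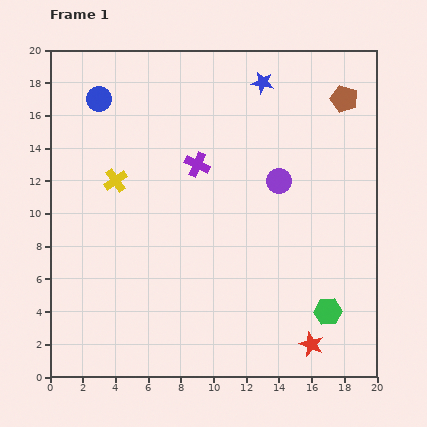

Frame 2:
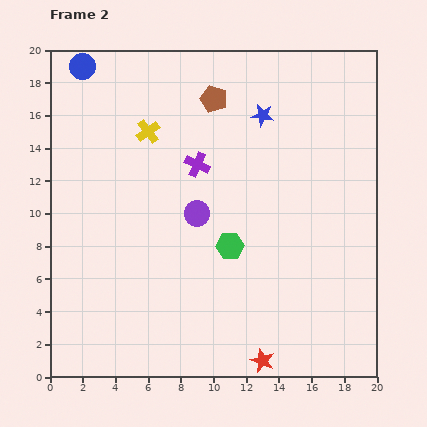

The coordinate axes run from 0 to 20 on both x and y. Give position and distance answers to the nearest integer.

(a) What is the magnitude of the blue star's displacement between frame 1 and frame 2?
2

The blue star moved from (13, 18) to (13, 16), a distance of √(0² + 2²) ≈ 2.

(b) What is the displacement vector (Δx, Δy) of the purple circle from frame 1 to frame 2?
(-5, -2)

The purple circle was at (14, 12) in frame 1 and (9, 10) in frame 2.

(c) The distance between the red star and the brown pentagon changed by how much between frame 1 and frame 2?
+1

Distance in frame 1: 15. Distance in frame 2: 16.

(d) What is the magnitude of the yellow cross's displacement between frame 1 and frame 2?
4

The yellow cross moved from (4, 12) to (6, 15), a distance of √(2² + 3²) ≈ 4.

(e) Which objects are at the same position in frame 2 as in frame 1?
the purple cross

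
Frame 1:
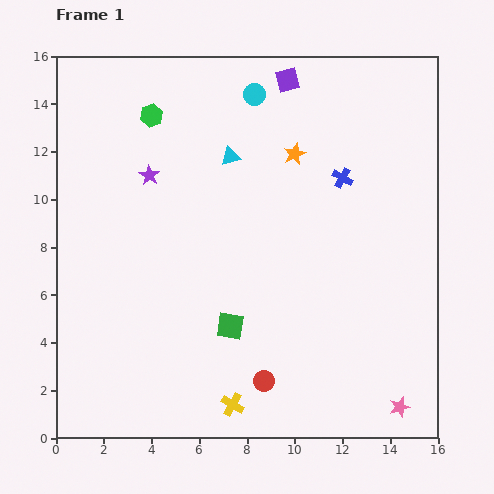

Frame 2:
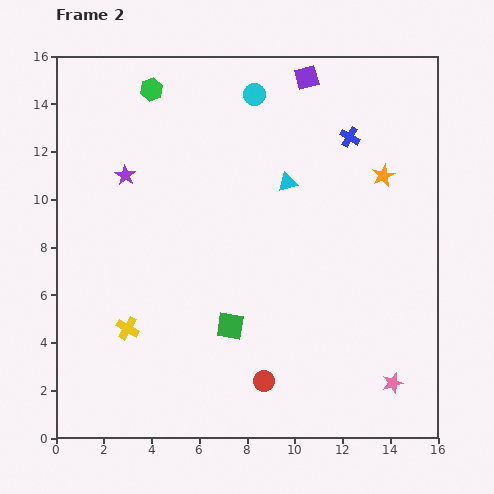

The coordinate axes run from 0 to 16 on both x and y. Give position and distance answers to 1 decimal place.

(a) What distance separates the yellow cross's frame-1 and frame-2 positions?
5.4

The yellow cross moved from (7.4, 1.4) to (3.0, 4.6), a distance of √(4.4² + 3.2²) ≈ 5.4.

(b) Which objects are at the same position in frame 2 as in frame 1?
the green square, the red circle, the cyan circle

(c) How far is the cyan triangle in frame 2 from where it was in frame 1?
2.6

The cyan triangle moved from (7.3, 11.8) to (9.7, 10.7), a distance of √(2.4² + 1.1²) ≈ 2.6.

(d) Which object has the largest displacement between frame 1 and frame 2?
the yellow cross

(moved 5.4; next 3.8)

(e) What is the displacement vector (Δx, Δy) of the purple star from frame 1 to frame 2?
(-1.0, 0.0)

The purple star was at (3.9, 11.0) in frame 1 and (2.9, 11.0) in frame 2.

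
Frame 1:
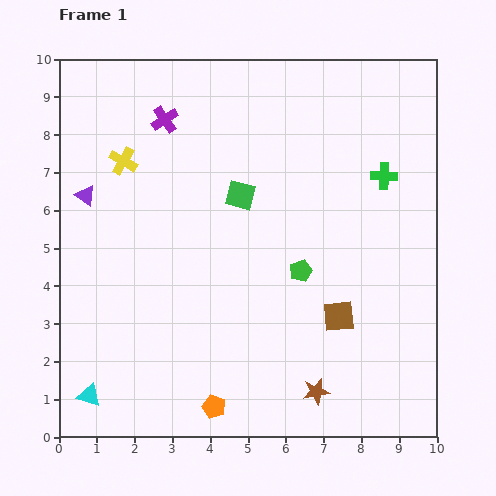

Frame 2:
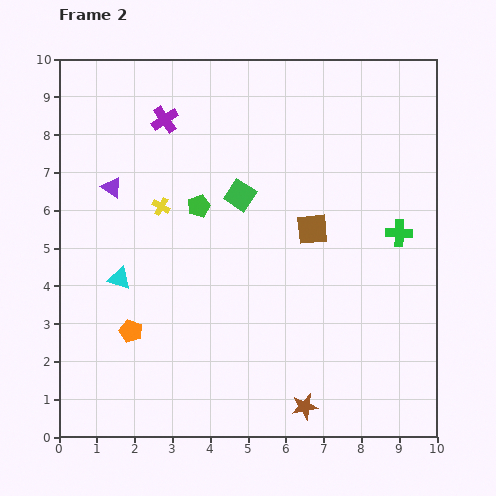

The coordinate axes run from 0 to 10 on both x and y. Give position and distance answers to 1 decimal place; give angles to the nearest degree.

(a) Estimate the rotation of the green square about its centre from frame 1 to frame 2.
19° clockwise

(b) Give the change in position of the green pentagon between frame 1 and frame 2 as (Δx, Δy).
(-2.7, 1.7)

The green pentagon was at (6.4, 4.4) in frame 1 and (3.7, 6.1) in frame 2.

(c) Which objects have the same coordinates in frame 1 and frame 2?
the green square, the purple cross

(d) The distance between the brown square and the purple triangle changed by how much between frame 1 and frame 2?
-2.0

Distance in frame 1: 7.4. Distance in frame 2: 5.4.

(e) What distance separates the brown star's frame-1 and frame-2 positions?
0.5

The brown star moved from (6.8, 1.2) to (6.5, 0.8), a distance of √(0.3² + 0.4²) ≈ 0.5.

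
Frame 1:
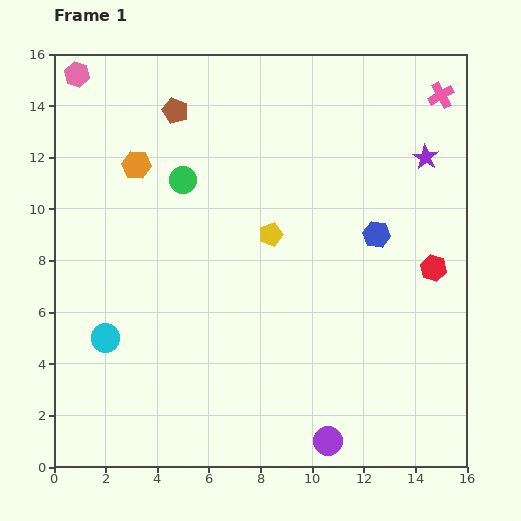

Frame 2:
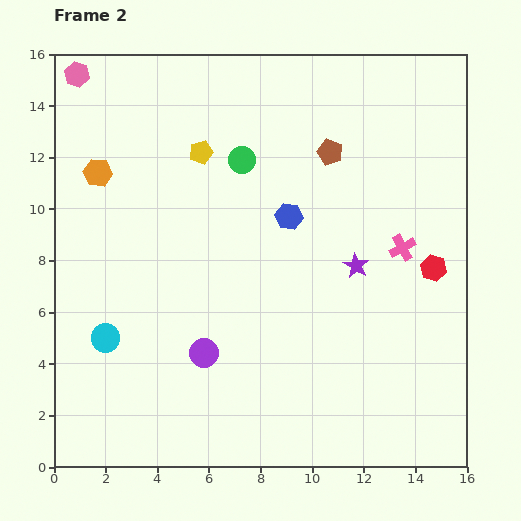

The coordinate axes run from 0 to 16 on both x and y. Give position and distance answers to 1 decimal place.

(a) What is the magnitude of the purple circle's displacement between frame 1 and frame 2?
5.9

The purple circle moved from (10.6, 1.0) to (5.8, 4.4), a distance of √(4.8² + 3.4²) ≈ 5.9.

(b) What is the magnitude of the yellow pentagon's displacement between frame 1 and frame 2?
4.2

The yellow pentagon moved from (8.4, 9.0) to (5.7, 12.2), a distance of √(2.7² + 3.2²) ≈ 4.2.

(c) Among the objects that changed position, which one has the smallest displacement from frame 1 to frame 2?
the orange hexagon

(moved 1.5)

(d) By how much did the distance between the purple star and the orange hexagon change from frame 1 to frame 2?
-0.6

Distance in frame 1: 11.2. Distance in frame 2: 10.6.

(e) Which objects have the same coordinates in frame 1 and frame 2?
the red hexagon, the cyan circle, the pink hexagon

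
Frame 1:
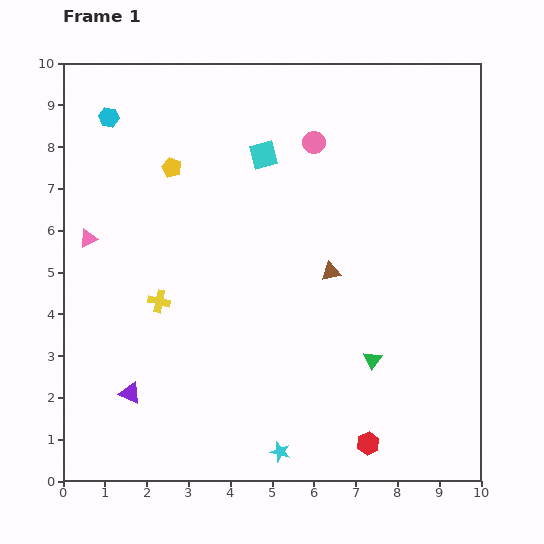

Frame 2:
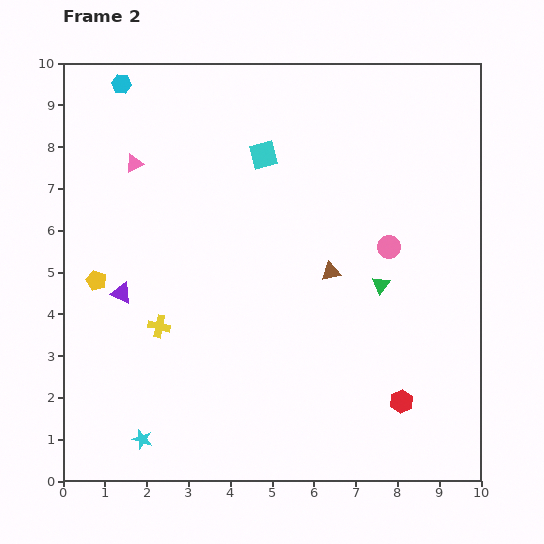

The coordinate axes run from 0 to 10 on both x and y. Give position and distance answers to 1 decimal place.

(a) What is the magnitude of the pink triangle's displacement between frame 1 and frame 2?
2.1

The pink triangle moved from (0.6, 5.8) to (1.7, 7.6), a distance of √(1.1² + 1.8²) ≈ 2.1.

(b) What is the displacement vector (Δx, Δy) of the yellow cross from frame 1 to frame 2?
(0.0, -0.6)

The yellow cross was at (2.3, 4.3) in frame 1 and (2.3, 3.7) in frame 2.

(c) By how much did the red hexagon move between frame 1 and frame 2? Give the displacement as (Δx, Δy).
(0.8, 1.0)

The red hexagon was at (7.3, 0.9) in frame 1 and (8.1, 1.9) in frame 2.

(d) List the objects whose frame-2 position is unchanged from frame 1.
the brown triangle, the cyan square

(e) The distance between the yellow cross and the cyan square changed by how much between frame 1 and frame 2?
+0.5

Distance in frame 1: 4.3. Distance in frame 2: 4.8.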